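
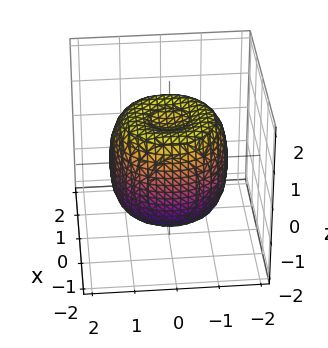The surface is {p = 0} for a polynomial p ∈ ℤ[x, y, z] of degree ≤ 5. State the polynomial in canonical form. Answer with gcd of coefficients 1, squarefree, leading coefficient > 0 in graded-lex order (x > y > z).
Degree: no degree-3 surface has this shape, so deg p = 4.
By symmetry, every cross-section ⟂ z is a circle, so x, y appear only via x² + y².
Against the integer gridlines: a circular section at z = -1 has radius between 1 and 2; the z-axis gridline crossings are at z ∈ {-1, 1}.
These observations pin down the coefficients.

2*x^4 + 4*x^2*y^2 + 2*y^4 - 3*x^2 - 3*y^2 + 2*z^2 - 2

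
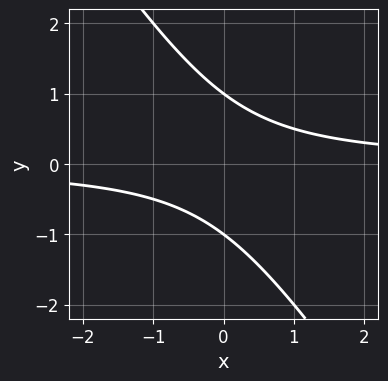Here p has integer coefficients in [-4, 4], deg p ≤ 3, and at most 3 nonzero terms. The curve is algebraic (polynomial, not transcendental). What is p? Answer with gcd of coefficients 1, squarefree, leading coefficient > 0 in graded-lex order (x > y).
The degree is 2 — the shape is more complex than any degree-1 curve.
From the axis intercepts and sections: the y-axis gridline crossings are at y ∈ {-1, 1}; no x-intercept at any integer in the box.
These observations pin down the coefficients.

3*x*y + 2*y^2 - 2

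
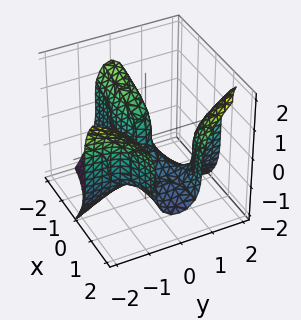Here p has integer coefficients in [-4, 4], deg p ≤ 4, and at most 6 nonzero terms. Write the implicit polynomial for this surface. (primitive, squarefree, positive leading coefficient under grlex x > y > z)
3*x*y^2 - z^3 - 2*y^2 - x

(a) deg p = 3. No degree-2 surface has this shape.
(b) From the visible intercepts: it meets the z-axis at z = 0 (among the integer gridlines); it meets the x-axis at x = 0 (among the integer gridlines); it meets the y-axis at y = 0 (among the integer gridlines).
(c) Putting this together gives p.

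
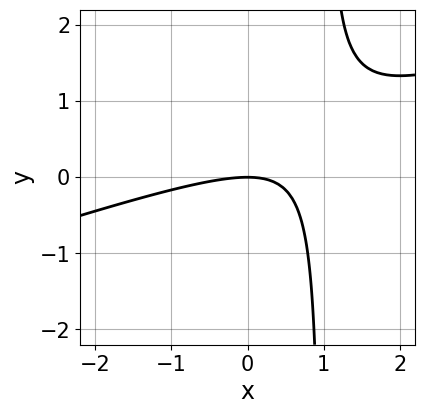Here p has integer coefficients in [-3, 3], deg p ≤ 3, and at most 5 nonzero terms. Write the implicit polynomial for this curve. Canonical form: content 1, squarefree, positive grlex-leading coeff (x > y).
x^2 - 3*x*y + 3*y

First, degree: a generic line meets the curve in up to 2 points, so deg p = 2.
Then, from the axis intercepts and sections: it meets the x-axis at x = 0 (among the integer gridlines); one y-axis crossing is at y = 0.
Finally, solving for integer coefficients yields p as stated.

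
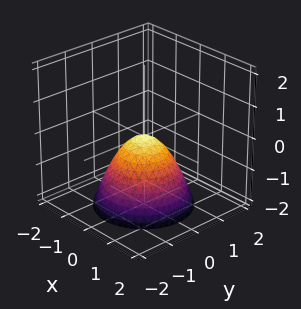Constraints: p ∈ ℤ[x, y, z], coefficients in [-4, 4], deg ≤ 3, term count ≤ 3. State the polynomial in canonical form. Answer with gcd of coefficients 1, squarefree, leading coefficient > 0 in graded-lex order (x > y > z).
deg p = 2. A paraboloid; a quadric.
Symmetries: rotational symmetry about the z-axis ⇒ p depends on x, y only through x² + y².
Checking where it meets the axes: it crosses the z-axis at the gridline z = 0; it crosses the x-axis at the gridline x = 0; a circular section at z = -1 has radius exactly 1.
The integer polynomial consistent with all of this is the stated p.

x^2 + y^2 + z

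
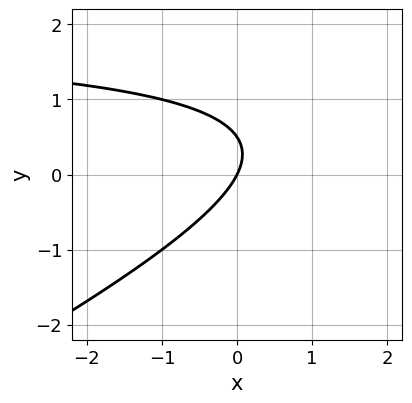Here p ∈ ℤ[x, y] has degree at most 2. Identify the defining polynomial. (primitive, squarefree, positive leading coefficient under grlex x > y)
1. Degree: no degree-1 curve has this shape, so deg p = 2.
2. From the axis intercepts and sections: one y-axis crossing is at y = 0; it crosses the x-axis at the gridline x = 0.
3. These observations pin down the coefficients.

x*y - 2*y^2 - 2*x + y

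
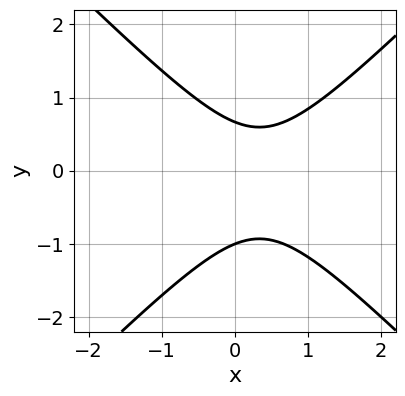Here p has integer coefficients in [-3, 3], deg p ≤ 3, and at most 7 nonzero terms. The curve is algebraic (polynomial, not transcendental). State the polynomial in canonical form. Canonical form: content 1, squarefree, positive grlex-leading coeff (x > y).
3*x^2 - 3*y^2 - 2*x - y + 2

The degree is 2 — no degree-1 curve has this shape.
Against the integer gridlines: one y-axis crossing is at y = -1; the curve avoids every integer x-axis point in the box.
These observations pin down the coefficients.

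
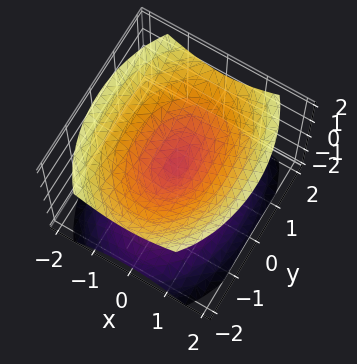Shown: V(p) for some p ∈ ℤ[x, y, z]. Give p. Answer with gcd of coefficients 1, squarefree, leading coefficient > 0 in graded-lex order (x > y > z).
2*x^2 + y^2 - 2*z^2

1. I count 2 distinct pieces. Treating them together as one polynomial.
2. deg p = 2. A double cone through the origin; a quadric.
3. Symmetries: it's symmetric under y → −y, forcing even powers of y; the z ↦ −z reflection is a symmetry, so z appears only in even powers; it's symmetric under x → −x, forcing even powers of x.
4. Checking where it meets the axes: it crosses the y-axis at the gridline y = 0; it crosses the x-axis at the gridline x = 0.
5. These observations pin down the coefficients.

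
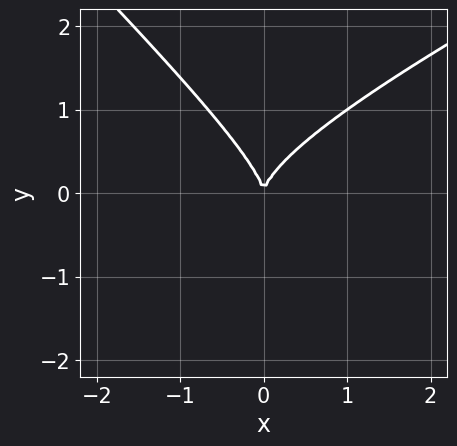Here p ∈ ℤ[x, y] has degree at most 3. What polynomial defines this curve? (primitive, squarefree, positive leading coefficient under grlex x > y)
First, deg p = 3.
Then, from the axis intercepts and sections: one x-axis crossing is at x = 0; one y-axis crossing is at y = 0.
Finally, solving for integer coefficients yields p as stated.

x^2*y - x*y^2 - 2*y^3 + 2*x^2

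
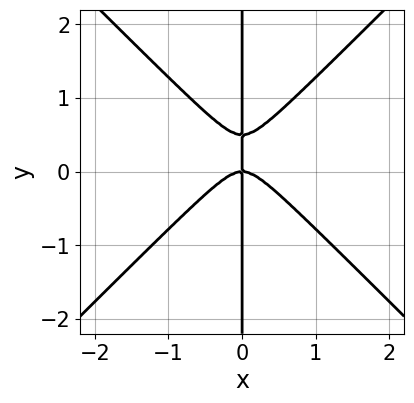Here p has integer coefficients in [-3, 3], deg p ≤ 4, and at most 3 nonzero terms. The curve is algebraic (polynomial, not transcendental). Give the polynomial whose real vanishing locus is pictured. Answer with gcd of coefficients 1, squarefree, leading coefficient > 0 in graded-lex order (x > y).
Degree: no degree-2 curve has this shape, so deg p = 3.
Reading off the gridlines: every point of the y-axis in the box is on the curve; it crosses the x-axis at the gridline x = 0.
The integer polynomial consistent with all of this is the stated p.

2*x^3 - 2*x*y^2 + x*y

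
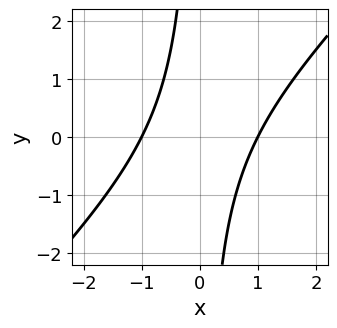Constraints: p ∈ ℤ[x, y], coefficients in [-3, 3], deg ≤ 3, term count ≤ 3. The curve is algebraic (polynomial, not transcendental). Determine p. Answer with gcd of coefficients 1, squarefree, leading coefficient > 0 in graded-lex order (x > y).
x^2 - x*y - 1

(a) The degree is 2 — the shape is more complex than any degree-1 curve.
(b) Reading off the gridlines: the curve avoids every integer y-axis point in the box; the x-axis gridline crossings are at x ∈ {-1, 1}.
(c) Matching integer coefficients to the picture gives p.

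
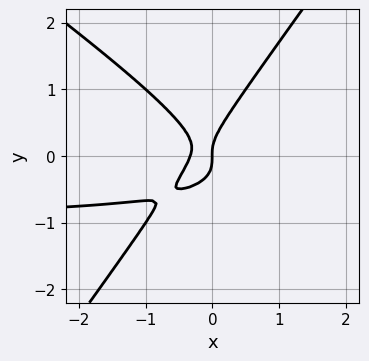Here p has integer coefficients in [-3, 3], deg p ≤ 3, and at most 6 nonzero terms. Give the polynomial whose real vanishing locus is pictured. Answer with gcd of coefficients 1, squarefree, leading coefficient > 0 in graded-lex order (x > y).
3*x^2*y + 2*x*y^2 - 3*y^3 + 3*x^2 + x

1. Degree: the shape is more complex than any degree-2 curve, so deg p = 3.
2. Against the integer gridlines: it crosses the y-axis at the gridline y = 0; it crosses the x-axis at the gridline x = 0.
3. These observations pin down the coefficients.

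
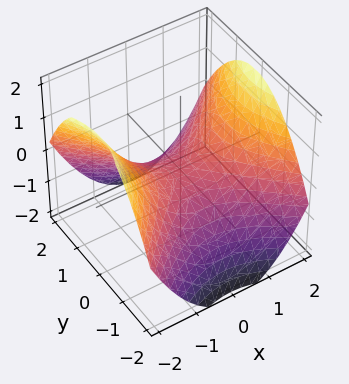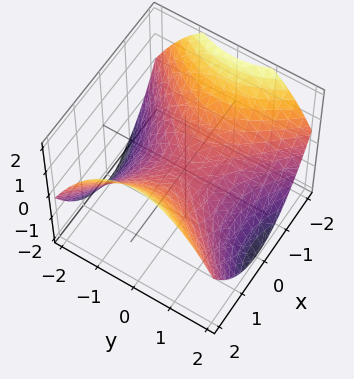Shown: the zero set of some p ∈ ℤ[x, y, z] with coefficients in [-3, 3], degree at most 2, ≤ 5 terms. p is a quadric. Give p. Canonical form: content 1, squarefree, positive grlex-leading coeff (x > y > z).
(a) The degree is 2 — a hyperbolic paraboloid; a quadric.
(b) Symmetries: it's symmetric under y → −y, forcing even powers of y; it's symmetric under x → −x, forcing even powers of x.
(c) Observable constraints: it meets the z-axis at z = 0 (among the integer gridlines); it crosses the y-axis at the gridline y = 0; one x-axis crossing is at x = 0.
(d) These observations pin down the coefficients.

x^2 - y^2 - 2*z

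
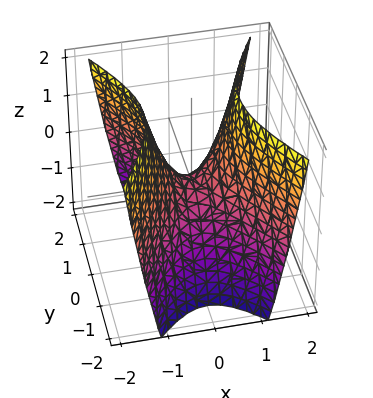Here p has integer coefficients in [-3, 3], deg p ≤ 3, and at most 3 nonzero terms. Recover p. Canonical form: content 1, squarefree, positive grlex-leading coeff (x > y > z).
First, deg p = 2. A hyperbolic paraboloid; a quadric.
Next, symmetries: the x ↦ −x reflection is a symmetry, so x appears only in even powers; the y ↦ −y reflection is a symmetry, so y appears only in even powers.
Then, from the axis intercepts and sections: it meets the z-axis at z = 0 (among the integer gridlines); one x-axis crossing is at x = 0.
Finally, solving for integer coefficients yields p as stated.

2*x^2 - y^2 - z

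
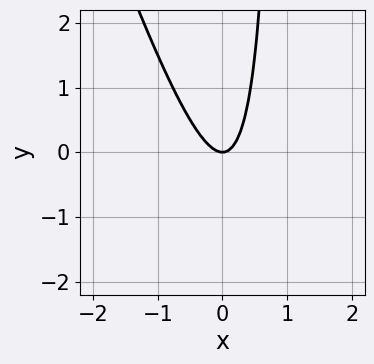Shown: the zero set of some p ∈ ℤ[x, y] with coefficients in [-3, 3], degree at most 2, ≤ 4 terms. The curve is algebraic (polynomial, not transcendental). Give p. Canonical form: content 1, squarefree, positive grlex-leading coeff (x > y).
First, deg p = 2. The shape is more complex than any degree-1 curve.
Then, from the axis intercepts and sections: one x-axis crossing is at x = 0; one y-axis crossing is at y = 0.
Finally, fitting integer coefficients to these (and the overall shape) gives p.

3*x^2 + x*y - y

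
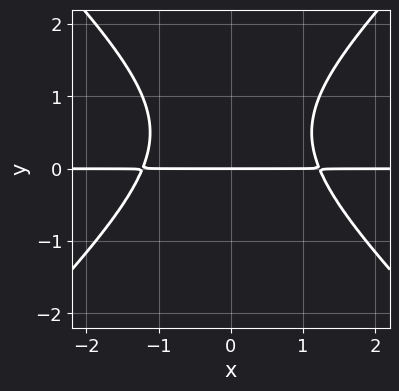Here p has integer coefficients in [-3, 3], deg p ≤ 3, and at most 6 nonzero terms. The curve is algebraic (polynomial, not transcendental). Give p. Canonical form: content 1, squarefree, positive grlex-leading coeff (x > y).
2*x^2*y - 2*y^3 + 2*y^2 - 3*y

The degree is 3 — no degree-2 curve has this shape.
Symmetries: mirror symmetry x ↦ −x ⇒ only even powers of x.
Reading off the gridlines: it meets the y-axis at y = 0 (among the integer gridlines); every point of the x-axis in the box is on the curve.
Fitting integer coefficients to these (and the overall shape) gives p.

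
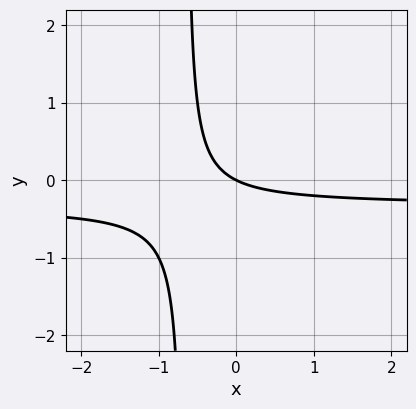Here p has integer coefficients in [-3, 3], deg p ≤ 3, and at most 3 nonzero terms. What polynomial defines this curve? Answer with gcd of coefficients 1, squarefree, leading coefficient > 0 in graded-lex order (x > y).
3*x*y + x + 2*y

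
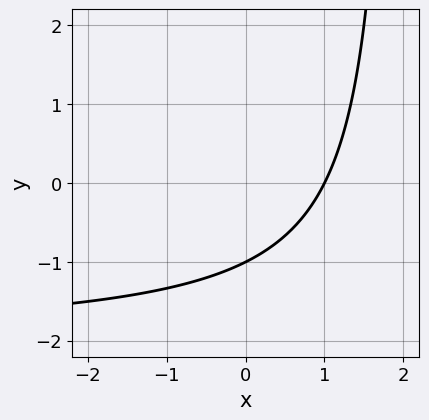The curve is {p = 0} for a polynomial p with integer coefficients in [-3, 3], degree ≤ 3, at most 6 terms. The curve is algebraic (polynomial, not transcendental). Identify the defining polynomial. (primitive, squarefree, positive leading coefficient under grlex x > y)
Degree: the shape is more complex than any degree-1 curve, so deg p = 2.
From the visible intercepts: it meets the x-axis at x = 1 (among the integer gridlines); one y-axis crossing is at y = -1.
Putting this together gives p.

x*y + 2*x - 2*y - 2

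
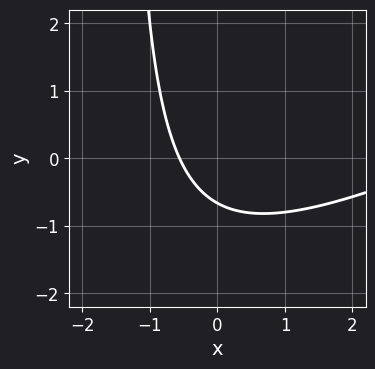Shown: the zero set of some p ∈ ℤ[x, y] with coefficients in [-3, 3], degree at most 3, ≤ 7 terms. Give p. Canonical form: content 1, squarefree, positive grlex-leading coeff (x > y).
x^2 - 2*x*y - 3*x - 3*y - 2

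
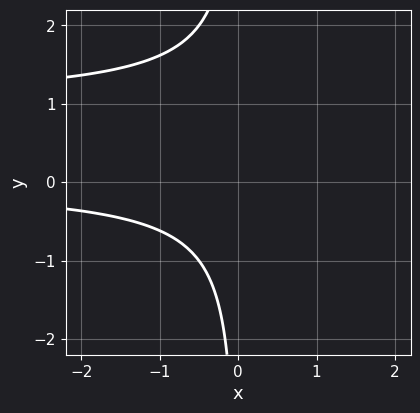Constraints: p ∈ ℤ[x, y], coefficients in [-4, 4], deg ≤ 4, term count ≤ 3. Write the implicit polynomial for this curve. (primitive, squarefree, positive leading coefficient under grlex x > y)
x*y^2 - x*y + 1

1. Degree: the shape is more complex than any degree-2 curve, so deg p = 3.
2. Checking where it meets the axes: the curve avoids every integer x-axis point in the box; the curve avoids every integer y-axis point in the box.
3. Matching integer coefficients to the picture gives p.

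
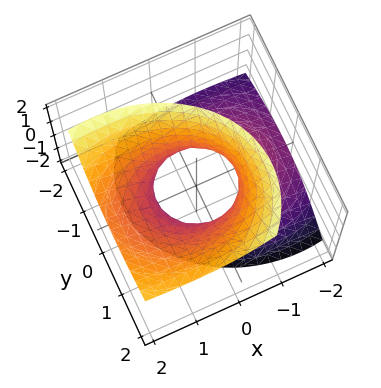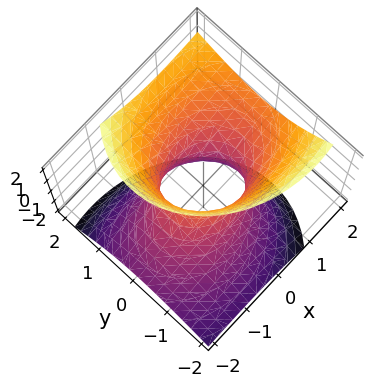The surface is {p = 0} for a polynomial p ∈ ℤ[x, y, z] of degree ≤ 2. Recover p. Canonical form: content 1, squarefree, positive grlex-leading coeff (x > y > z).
The degree is 2 — the shape is more complex than any degree-1 surface.
Against the integer gridlines: no z-intercept at any integer in the box; among the integer gridlines, it crosses the x-axis at x ∈ {-1, 1}.
The integer polynomial consistent with all of this is the stated p.

2*x^2 - 3*x*z + 3*y^2 - 2*y*z - 2*z^2 - 2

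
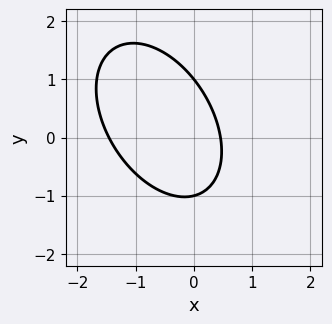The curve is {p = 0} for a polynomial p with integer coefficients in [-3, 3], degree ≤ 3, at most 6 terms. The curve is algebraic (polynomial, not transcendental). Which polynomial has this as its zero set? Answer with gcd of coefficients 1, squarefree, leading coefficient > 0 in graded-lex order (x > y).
First, the degree is 2 — no degree-1 curve has this shape.
Then, against the integer gridlines: the y-axis gridline crossings are at y ∈ {-1, 1}.
Finally, fitting integer coefficients to these (and the overall shape) gives p.

3*x^2 + 2*x*y + 2*y^2 + 3*x - 2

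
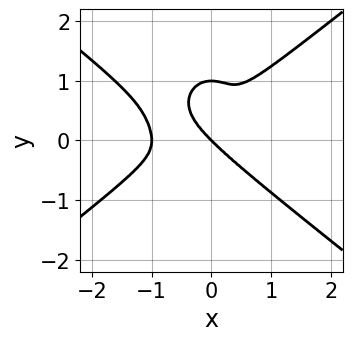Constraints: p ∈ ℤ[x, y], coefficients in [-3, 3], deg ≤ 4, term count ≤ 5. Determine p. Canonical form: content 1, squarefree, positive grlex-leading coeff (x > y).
The degree is 4 — a generic line meets the curve in up to 4 points.
From the axis intercepts and sections: among the integer gridlines, it crosses the x-axis at x ∈ {-1, 0}; the y-axis gridline crossings are at y ∈ {0, 1}.
The integer polynomial consistent with all of this is the stated p.

x^4 - x^2*y^2 - y^4 + x^3 + y^3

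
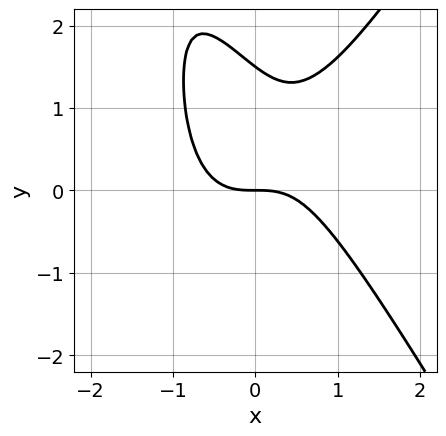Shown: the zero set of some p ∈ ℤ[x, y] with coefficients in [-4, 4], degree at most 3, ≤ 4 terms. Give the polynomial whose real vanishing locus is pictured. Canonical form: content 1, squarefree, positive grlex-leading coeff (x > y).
3*x^3 - x*y^2 - 2*y^2 + 3*y

Degree: a generic line meets the curve in up to 3 points, so deg p = 3.
From the visible intercepts: it crosses the y-axis at the gridline y = 0; one x-axis crossing is at x = 0.
Solving for integer coefficients yields p as stated.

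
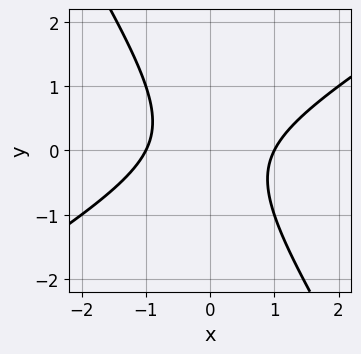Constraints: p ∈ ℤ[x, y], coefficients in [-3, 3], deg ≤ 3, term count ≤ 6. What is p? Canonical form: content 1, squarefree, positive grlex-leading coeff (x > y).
x^2 - x*y - y^2 - 1

(a) Degree: a generic line meets the curve in up to 2 points, so deg p = 2.
(b) Observable constraints: no y-intercept at any integer in the box; among the integer gridlines, it crosses the x-axis at x ∈ {-1, 1}.
(c) Putting this together gives p.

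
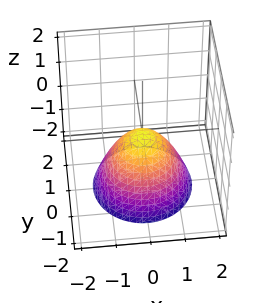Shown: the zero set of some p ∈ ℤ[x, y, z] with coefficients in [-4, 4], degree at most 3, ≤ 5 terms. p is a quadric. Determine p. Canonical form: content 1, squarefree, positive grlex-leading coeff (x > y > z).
x^2 + y^2 + z

(a) Degree: a paraboloid; a quadric, so deg p = 2.
(b) Symmetry: the z-axis is an axis of rotation, so x and y enter only as x² + y².
(c) From the visible intercepts: it meets the y-axis at y = 0 (among the integer gridlines); it meets the z-axis at z = 0 (among the integer gridlines).
(d) The integer polynomial consistent with all of this is the stated p.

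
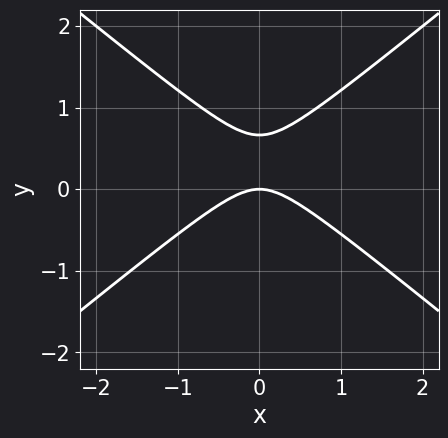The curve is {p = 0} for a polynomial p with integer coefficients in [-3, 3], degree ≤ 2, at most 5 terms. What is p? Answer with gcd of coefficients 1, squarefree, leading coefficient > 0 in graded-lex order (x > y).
(a) Degree: a generic line meets the curve in up to 2 points, so deg p = 2.
(b) Symmetries: the x ↦ −x reflection is a symmetry, so x appears only in even powers.
(c) From the axis intercepts and sections: it crosses the y-axis at the gridline y = 0; it meets the x-axis at x = 0 (among the integer gridlines).
(d) These observations pin down the coefficients.

2*x^2 - 3*y^2 + 2*y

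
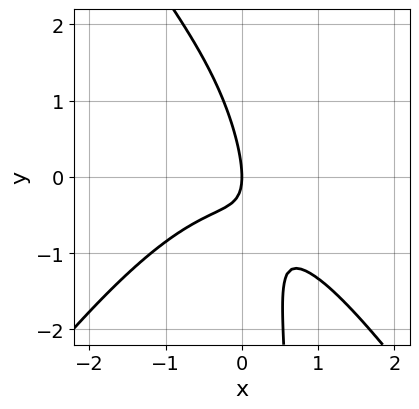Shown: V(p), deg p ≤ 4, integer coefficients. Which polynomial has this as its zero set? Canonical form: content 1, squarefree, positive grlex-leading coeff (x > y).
(a) Degree: a generic line meets the curve in up to 3 points, so deg p = 3.
(b) Reading off the gridlines: one y-axis crossing is at y = 0; it crosses the x-axis at the gridline x = 0.
(c) Together with the visible shape, these determine p as stated.

2*x^3 - x*y^2 + 3*x*y + y^2 + 2*x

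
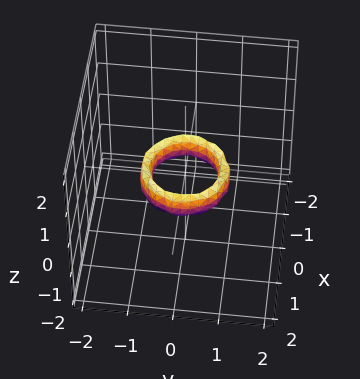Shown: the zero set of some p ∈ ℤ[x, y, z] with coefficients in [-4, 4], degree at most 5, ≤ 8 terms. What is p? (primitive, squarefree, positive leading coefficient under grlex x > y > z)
(a) deg p = 4.
(b) Symmetries: the z-axis is an axis of rotation, so x and y enter only as x² + y².
(c) From the visible intercepts: among the integer gridlines, it crosses the x-axis at x ∈ {-1, 1}; among the integer gridlines, it crosses the y-axis at y ∈ {-1, 1}; a circular section at z = 0 has radius between 0 and 1; the surface avoids every integer z-axis point in the box.
(d) Putting this together gives p.

2*x^4 + 4*x^2*y^2 + 2*y^4 - 3*x^2 - 3*y^2 + z^2 + 1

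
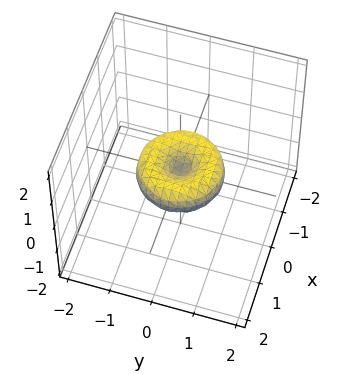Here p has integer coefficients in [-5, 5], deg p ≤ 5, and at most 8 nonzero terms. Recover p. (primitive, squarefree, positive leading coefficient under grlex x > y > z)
2*x^4 + 4*x^2*y^2 + 2*y^4 - 2*x^2 - 2*y^2 + 3*z^2

(a) The degree is 4 — no degree-3 surface has this shape.
(b) Symmetries: every cross-section ⟂ z is a circle, so x, y appear only via x² + y².
(c) Checking where it meets the axes: it crosses the z-axis at the gridline z = 0; a circular section at z = 0 has radius exactly 1; among the integer gridlines, it crosses the x-axis at x ∈ {-1, 0, 1}.
(d) These observations pin down the coefficients. Check: (0, -1, 0) on the y-axis lies on the surface, and p(0, -1, 0) = 0. ✓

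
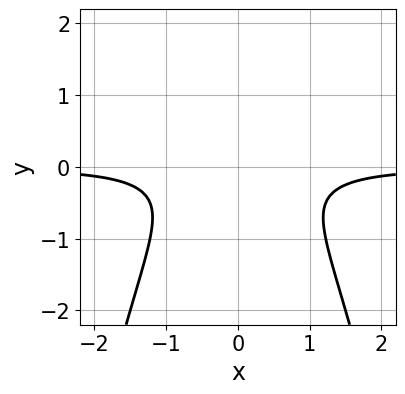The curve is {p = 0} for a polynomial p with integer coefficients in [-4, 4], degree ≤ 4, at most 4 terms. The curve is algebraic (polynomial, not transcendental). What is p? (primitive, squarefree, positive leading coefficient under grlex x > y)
2*x^2*y + 2*y^2 + 1

(a) The degree is 3 — no degree-2 curve has this shape.
(b) Symmetries: the x ↦ −x reflection is a symmetry, so x appears only in even powers.
(c) Against the integer gridlines: it misses every integer gridline on the y-axis; the curve avoids every integer x-axis point in the box.
(d) Fitting integer coefficients to these (and the overall shape) gives p.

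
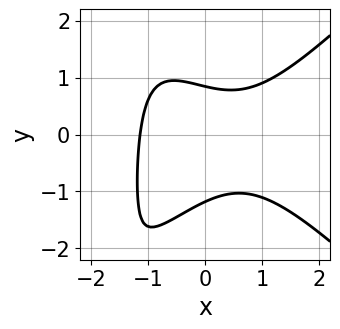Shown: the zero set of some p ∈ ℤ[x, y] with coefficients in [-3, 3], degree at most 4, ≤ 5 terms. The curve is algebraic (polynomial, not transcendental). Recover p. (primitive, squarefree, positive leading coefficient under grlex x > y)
2*x^3 - 2*x*y^2 - 3*y^2 - y + 3

First, deg p = 3. A generic line meets the curve in up to 3 points.
Finally, matching integer coefficients to the picture gives p.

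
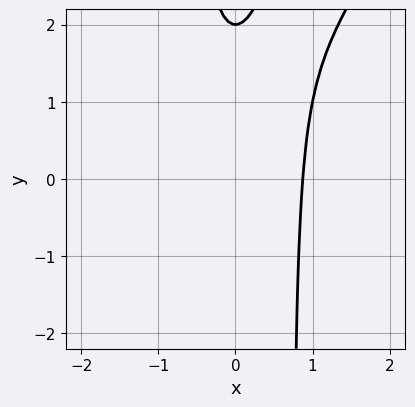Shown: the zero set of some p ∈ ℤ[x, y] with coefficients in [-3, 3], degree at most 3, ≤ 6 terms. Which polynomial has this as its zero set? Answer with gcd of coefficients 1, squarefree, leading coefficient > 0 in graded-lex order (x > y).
3*x^3 - 2*x^2*y + y - 2

First, the degree is 3 — the shape is more complex than any degree-2 curve.
Then, from the axis intercepts and sections: it meets the y-axis at y = 2 (among the integer gridlines).
Finally, the integer polynomial consistent with all of this is the stated p.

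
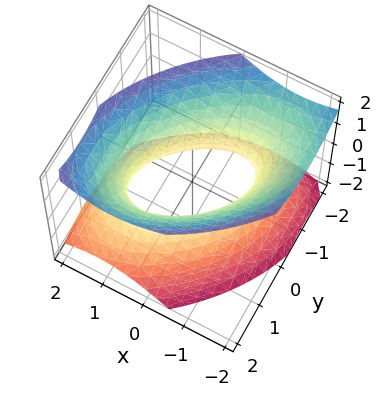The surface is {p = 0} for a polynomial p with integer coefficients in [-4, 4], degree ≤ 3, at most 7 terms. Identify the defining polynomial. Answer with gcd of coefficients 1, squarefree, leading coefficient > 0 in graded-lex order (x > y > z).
(a) The degree is 2 — the shape is more complex than any degree-1 surface.
(b) From the visible intercepts: among the integer gridlines, it crosses the y-axis at y ∈ {-1, 1}; it misses every integer gridline on the z-axis.
(c) Solving for integer coefficients yields p as stated.

3*x^2 - 3*x*y + x*z + 3*y^2 - 3*z^2 - 3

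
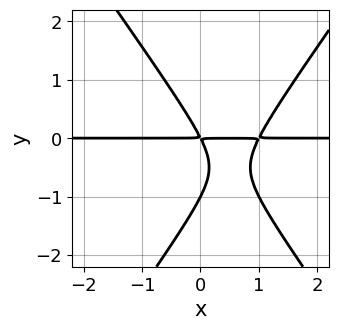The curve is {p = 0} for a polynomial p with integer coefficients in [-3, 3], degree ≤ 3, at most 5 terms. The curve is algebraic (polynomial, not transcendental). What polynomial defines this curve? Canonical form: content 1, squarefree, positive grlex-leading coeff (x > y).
(a) deg p = 3. A generic line meets the curve in up to 3 points.
(b) Against the integer gridlines: every point of the x-axis in the box is on the curve; it crosses the y-axis at the gridline y = -1.
(c) Solving for integer coefficients yields p as stated.

2*x^2*y - y^3 - 2*x*y - y^2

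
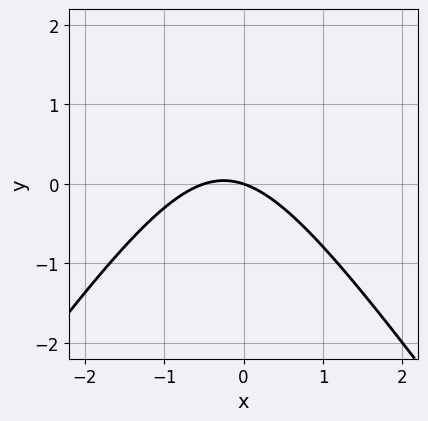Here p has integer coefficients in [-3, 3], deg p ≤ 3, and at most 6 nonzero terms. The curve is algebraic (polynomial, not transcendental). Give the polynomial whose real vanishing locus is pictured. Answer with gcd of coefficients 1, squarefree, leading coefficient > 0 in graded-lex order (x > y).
2*x^2 - y^2 + x + 3*y

First, the degree is 2 — a generic line meets the curve in up to 2 points.
Then, observable constraints: it crosses the x-axis at the gridline x = 0; it meets the y-axis at y = 0 (among the integer gridlines).
Finally, these observations pin down the coefficients.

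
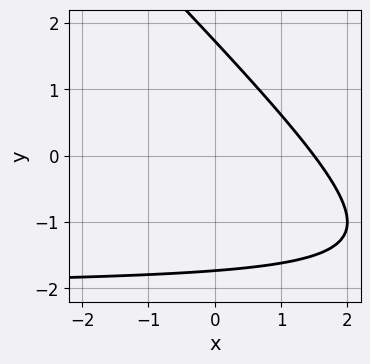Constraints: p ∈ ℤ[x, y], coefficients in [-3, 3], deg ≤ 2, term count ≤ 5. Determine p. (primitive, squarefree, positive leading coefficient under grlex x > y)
x*y + y^2 + 2*x - 3

(a) Degree: no degree-1 curve has this shape, so deg p = 2.
(b) Solving for integer coefficients yields p as stated.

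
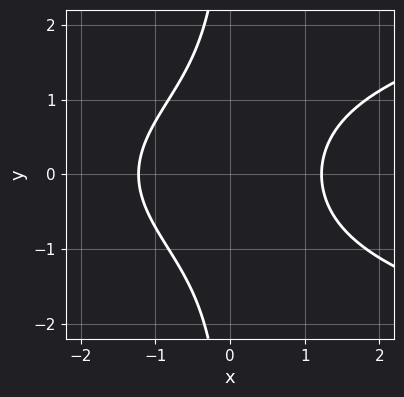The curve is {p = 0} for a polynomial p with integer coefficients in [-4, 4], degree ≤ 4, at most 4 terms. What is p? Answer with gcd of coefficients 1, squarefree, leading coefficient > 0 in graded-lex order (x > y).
2*x*y^2 - 2*x^2 + 3

First, degree: the shape is more complex than any degree-2 curve, so deg p = 3.
Then, symmetries: mirror symmetry y ↦ −y ⇒ only even powers of y.
Then, from the axis intercepts and sections: no y-intercept at any integer in the box.
Finally, assembling these constraints gives the stated polynomial.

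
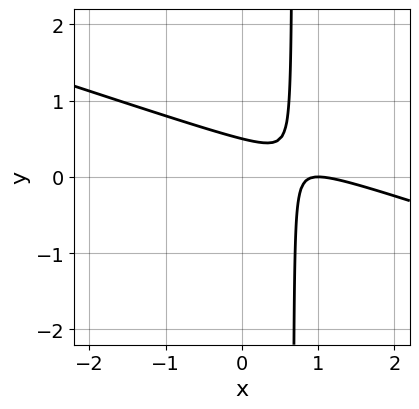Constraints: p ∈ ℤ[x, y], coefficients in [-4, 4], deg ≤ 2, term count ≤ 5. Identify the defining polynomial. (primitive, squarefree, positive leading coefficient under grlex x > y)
1. The degree is 2 — no degree-1 curve has this shape.
2. Checking where it meets the axes: it meets the x-axis at x = 1 (among the integer gridlines).
3. Matching integer coefficients to the picture gives p.

x^2 + 3*x*y - 2*x - 2*y + 1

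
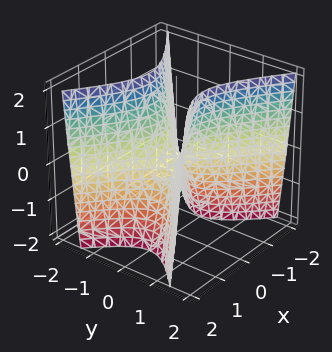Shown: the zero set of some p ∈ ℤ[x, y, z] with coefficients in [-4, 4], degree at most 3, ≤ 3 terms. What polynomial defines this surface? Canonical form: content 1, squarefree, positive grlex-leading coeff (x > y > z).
1. Degree: a hyperbolic paraboloid; a quadric, so deg p = 2.
2. Symmetries: mirror symmetry y ↦ −y ⇒ only even powers of y; mirror symmetry x ↦ −x ⇒ only even powers of x.
3. Checking where it meets the axes: it meets the y-axis at y = 0 (among the integer gridlines); it meets the z-axis at z = 0 (among the integer gridlines); it crosses the x-axis at the gridline x = 0.
4. These observations pin down the coefficients.

2*x^2 - 3*y^2 + z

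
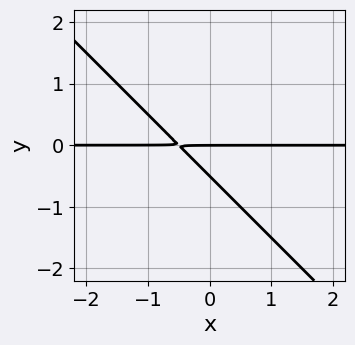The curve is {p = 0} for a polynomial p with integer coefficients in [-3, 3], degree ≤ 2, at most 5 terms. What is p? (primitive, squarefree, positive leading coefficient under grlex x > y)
2*x*y + 2*y^2 + y

The degree is 2 — a generic line meets the curve in up to 2 points.
Reading off the gridlines: the visible x-axis segment lies entirely on the curve; it crosses the y-axis at the gridline y = 0.
Matching integer coefficients to the picture gives p.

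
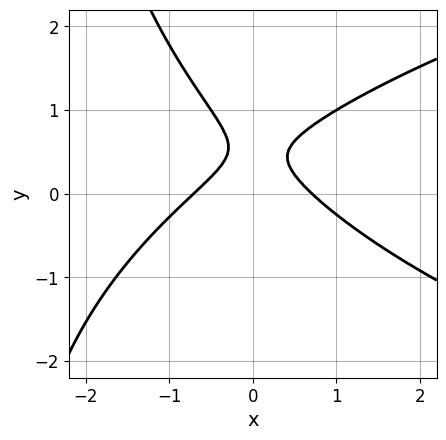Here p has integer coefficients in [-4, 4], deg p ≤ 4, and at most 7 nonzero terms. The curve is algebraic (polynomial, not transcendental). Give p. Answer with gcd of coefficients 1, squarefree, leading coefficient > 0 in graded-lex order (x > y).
x*y^2 - 2*x^2 + 3*y^2 - 3*y + 1

(a) Degree: the shape is more complex than any degree-2 curve, so deg p = 3.
(b) Observable constraints: it misses every integer gridline on the y-axis.
(c) Assembling these constraints gives the stated polynomial.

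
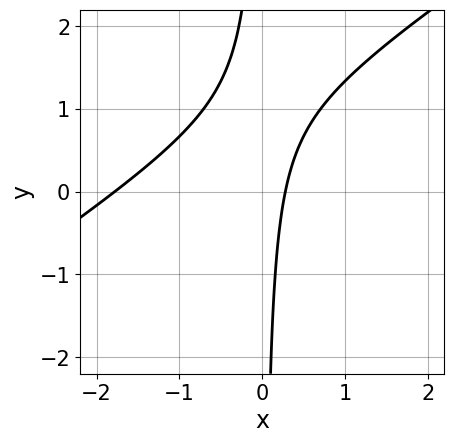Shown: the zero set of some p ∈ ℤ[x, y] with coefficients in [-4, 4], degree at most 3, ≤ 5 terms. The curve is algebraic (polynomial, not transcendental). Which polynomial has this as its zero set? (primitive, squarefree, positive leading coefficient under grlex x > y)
1. The degree is 2 — the shape is more complex than any degree-1 curve.
2. Against the integer gridlines: no y-intercept at any integer in the box.
3. Putting this together gives p.

2*x^2 - 3*x*y + 3*x - 1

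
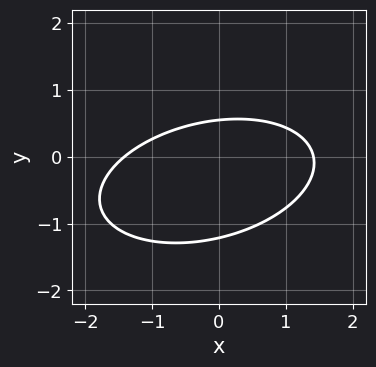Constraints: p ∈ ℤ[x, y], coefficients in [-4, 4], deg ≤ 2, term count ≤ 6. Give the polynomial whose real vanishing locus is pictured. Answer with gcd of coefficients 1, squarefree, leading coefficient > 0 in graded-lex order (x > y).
x^2 - x*y + 3*y^2 + 2*y - 2

The degree is 2 — a generic line meets the curve in up to 2 points.
Putting this together gives p.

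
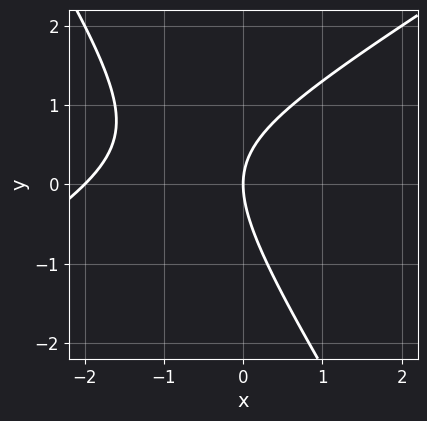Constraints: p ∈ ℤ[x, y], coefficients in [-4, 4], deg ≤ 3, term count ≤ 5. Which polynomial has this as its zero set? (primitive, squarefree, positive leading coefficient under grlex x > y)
x^2 - x*y - y^2 + 2*x

Degree: no degree-1 curve has this shape, so deg p = 2.
Checking where it meets the axes: among the integer gridlines, it crosses the x-axis at x ∈ {-2, 0}; one y-axis crossing is at y = 0.
These observations pin down the coefficients.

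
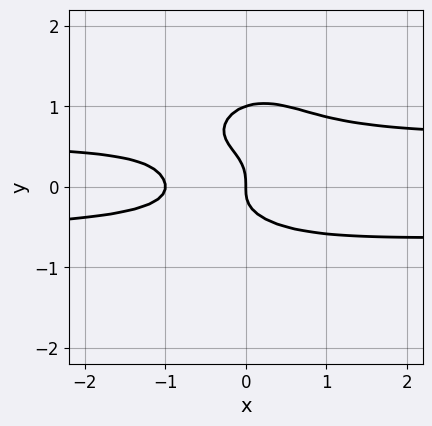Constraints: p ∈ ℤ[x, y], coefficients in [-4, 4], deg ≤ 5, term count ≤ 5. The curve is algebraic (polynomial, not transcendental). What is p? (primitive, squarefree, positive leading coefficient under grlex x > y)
3*x^2*y^2 + 3*y^4 - 3*y^3 - x^2 - x

First, deg p = 4. A generic line meets the curve in up to 4 points.
Then, from the axis intercepts and sections: the y-axis gridline crossings are at y ∈ {0, 1}; among the integer gridlines, it crosses the x-axis at x ∈ {-1, 0}.
Finally, putting this together gives p.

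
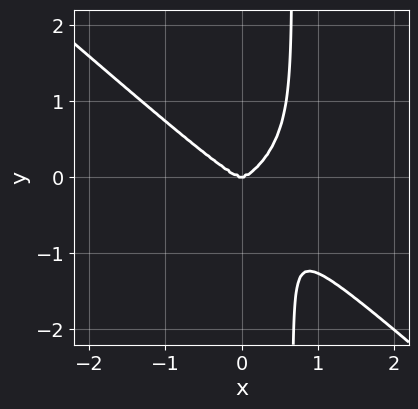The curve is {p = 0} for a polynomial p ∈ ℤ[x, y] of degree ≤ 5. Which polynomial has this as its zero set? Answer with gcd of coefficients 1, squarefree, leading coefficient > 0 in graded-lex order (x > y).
1. Degree: a generic line meets the curve in up to 4 points, so deg p = 4.
2. Checking where it meets the axes: one y-axis crossing is at y = 0; it meets the x-axis at x = 0 (among the integer gridlines).
3. Solving for integer coefficients yields p as stated.

2*x^4 + 3*x*y^3 - 2*y^3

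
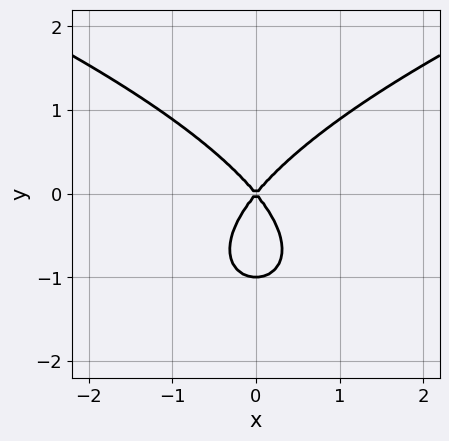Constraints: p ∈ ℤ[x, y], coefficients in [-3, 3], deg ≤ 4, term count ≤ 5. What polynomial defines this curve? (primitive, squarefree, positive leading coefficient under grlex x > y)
2*y^3 - 3*x^2 + 2*y^2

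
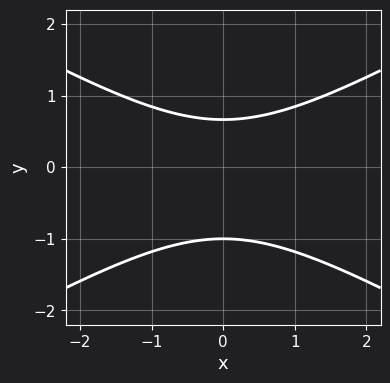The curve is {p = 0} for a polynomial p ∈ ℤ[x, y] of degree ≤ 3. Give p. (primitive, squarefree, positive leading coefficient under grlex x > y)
First, the degree is 2 — no degree-1 curve has this shape.
Then, symmetries: it's symmetric under x → −x, forcing even powers of x.
Then, checking where it meets the axes: it meets the y-axis at y = -1 (among the integer gridlines); no x-intercept at any integer in the box.
Finally, fitting integer coefficients to these (and the overall shape) gives p.

x^2 - 3*y^2 - y + 2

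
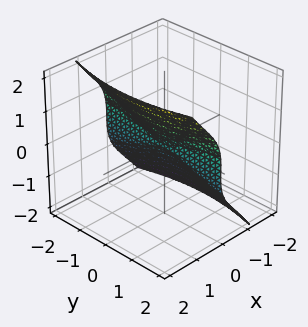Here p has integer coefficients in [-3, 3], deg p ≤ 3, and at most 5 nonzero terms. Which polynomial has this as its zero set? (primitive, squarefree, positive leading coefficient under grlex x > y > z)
3*x^3 + x*y^2 - z^3

The degree is 3 — the shape is more complex than any degree-2 surface.
Reading off the gridlines: every point of the y-axis in the box is on the surface; it crosses the x-axis at the gridline x = 0.
These observations pin down the coefficients.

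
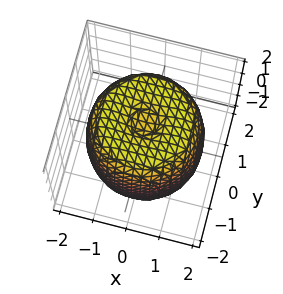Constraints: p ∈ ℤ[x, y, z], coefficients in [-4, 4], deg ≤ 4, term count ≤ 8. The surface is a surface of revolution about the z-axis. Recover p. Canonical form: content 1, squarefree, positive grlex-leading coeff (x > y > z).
1. deg p = 4.
2. By symmetry, every cross-section ⟂ z is a circle, so x, y appear only via x² + y².
3. Reading off the gridlines: a circular section at z = 0 has radius between 1 and 2.
4. Putting this together gives p.

x^4 + 2*x^2*y^2 + y^4 - 2*x^2 - 2*y^2 + z^2 - 2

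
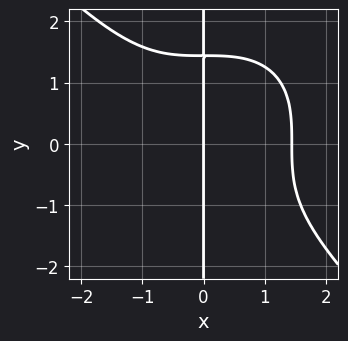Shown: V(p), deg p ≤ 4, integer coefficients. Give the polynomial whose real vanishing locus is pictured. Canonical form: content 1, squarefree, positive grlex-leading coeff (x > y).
x^4 + x*y^3 - 3*x

First, degree: no degree-3 curve has this shape, so deg p = 4.
Then, observable constraints: it meets the x-axis at x = 0 (among the integer gridlines); every point of the y-axis in the box is on the curve.
Finally, together with the visible shape, these determine p as stated.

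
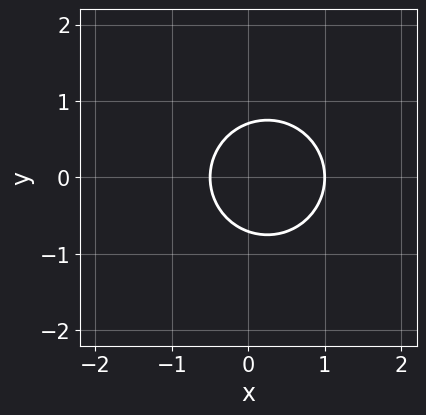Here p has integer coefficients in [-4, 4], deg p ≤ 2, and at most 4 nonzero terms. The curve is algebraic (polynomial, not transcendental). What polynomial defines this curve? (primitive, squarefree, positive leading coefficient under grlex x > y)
Degree: a generic line meets the curve in up to 2 points, so deg p = 2.
Symmetries: mirror symmetry y ↦ −y ⇒ only even powers of y.
Reading off the gridlines: it meets the x-axis at x = 1 (among the integer gridlines).
Solving for integer coefficients yields p as stated.

2*x^2 + 2*y^2 - x - 1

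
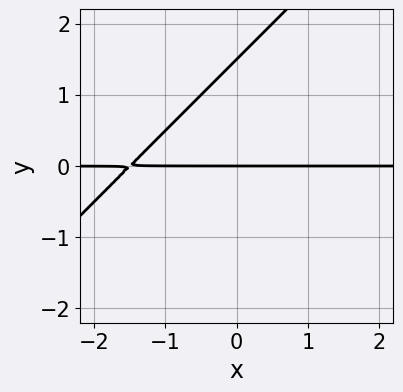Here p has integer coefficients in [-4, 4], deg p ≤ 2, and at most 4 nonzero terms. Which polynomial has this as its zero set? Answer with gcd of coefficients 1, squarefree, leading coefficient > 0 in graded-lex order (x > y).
2*x*y - 2*y^2 + 3*y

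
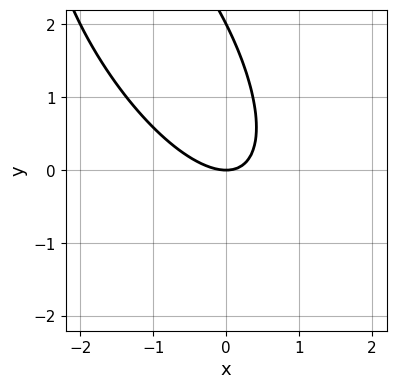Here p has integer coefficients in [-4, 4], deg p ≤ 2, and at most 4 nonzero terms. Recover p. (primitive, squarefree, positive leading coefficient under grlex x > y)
Degree: the shape is more complex than any degree-1 curve, so deg p = 2.
Reading off the gridlines: it crosses the x-axis at the gridline x = 0; among the integer gridlines, it crosses the y-axis at y ∈ {0, 2}.
Solving for integer coefficients yields p as stated.

2*x^2 + 2*x*y + y^2 - 2*y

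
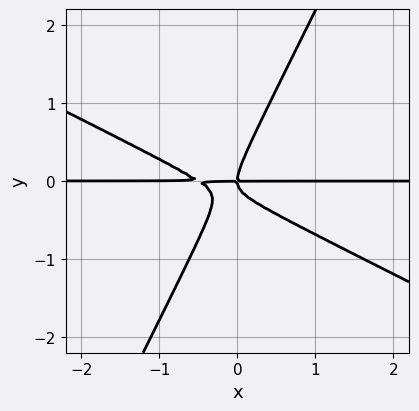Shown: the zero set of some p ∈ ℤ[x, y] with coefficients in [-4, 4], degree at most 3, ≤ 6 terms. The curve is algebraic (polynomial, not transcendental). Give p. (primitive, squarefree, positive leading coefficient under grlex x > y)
2*x^2*y + 3*x*y^2 - 2*y^3 + x*y

Degree: a generic line meets the curve in up to 3 points, so deg p = 3.
From the visible intercepts: the visible x-axis segment lies entirely on the curve; it meets the y-axis at y = 0 (among the integer gridlines).
Fitting integer coefficients to these (and the overall shape) gives p.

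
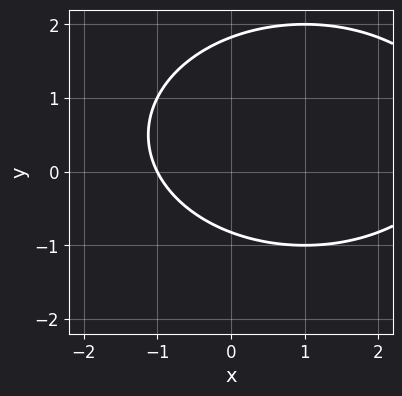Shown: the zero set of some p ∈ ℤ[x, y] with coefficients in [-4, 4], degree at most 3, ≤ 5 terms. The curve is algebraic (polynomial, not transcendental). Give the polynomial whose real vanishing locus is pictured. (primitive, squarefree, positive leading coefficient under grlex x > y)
x^2 + 2*y^2 - 2*x - 2*y - 3

First, deg p = 2.
Then, checking where it meets the axes: it crosses the x-axis at the gridline x = -1.
Finally, together with the visible shape, these determine p as stated.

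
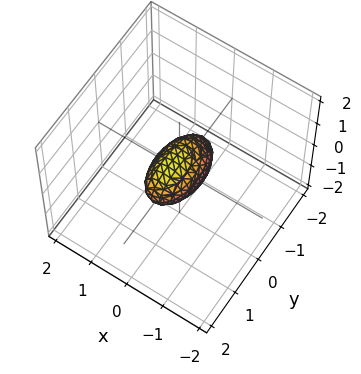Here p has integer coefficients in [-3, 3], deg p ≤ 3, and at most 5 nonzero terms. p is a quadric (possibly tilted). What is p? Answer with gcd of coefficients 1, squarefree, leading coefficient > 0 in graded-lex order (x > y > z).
3*x^2 + y^2 - y*z + 2*z^2 - 1

1. deg p = 2.
2. Reading off the gridlines: the y-axis gridline crossings are at y ∈ {-1, 1}.
3. Putting this together gives p.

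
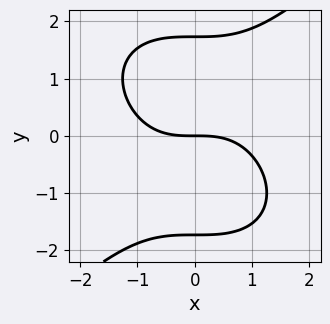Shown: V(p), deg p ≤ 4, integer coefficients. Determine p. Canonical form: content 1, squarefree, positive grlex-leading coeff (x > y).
x^3 - y^3 + 3*y

1. Degree: the shape is more complex than any degree-2 curve, so deg p = 3.
2. Reading off the gridlines: it meets the y-axis at y = 0 (among the integer gridlines); it crosses the x-axis at the gridline x = 0.
3. Together with the visible shape, these determine p as stated.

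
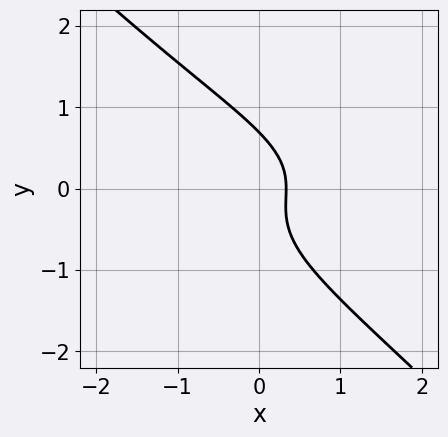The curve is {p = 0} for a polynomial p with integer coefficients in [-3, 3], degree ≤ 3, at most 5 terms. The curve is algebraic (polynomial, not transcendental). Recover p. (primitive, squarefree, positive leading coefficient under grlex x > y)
Degree: a generic line meets the curve in up to 3 points, so deg p = 3.
Matching integer coefficients to the picture gives p.

3*x*y^2 + 3*y^3 + 3*x - 1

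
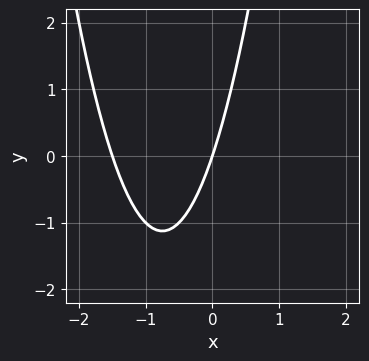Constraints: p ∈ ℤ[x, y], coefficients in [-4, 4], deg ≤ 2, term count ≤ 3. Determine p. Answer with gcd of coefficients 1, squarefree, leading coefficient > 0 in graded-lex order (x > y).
First, the degree is 2 — a generic line meets the curve in up to 2 points.
Then, from the visible intercepts: one y-axis crossing is at y = 0; it crosses the x-axis at the gridline x = 0.
Finally, putting this together gives p.

2*x^2 + 3*x - y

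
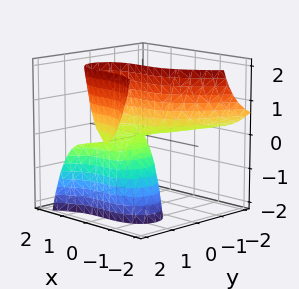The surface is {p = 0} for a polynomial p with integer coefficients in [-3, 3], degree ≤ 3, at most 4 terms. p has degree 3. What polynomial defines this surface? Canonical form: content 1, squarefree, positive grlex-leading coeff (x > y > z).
x^3 + 2*y^2*z - 3*y*z

(a) Degree: no degree-2 surface has this shape, so deg p = 3.
(b) Against the integer gridlines: it crosses the x-axis at the gridline x = 0; every point of the z-axis in the box is on the surface; the visible y-axis segment lies entirely on the surface.
(c) Solving for integer coefficients yields p as stated.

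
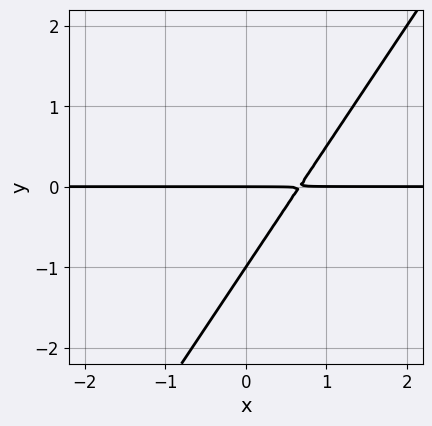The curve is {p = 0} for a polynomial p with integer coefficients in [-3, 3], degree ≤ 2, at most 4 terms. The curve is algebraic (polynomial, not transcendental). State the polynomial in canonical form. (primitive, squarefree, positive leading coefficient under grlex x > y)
deg p = 2. The shape is more complex than any degree-1 curve.
Observable constraints: the y-axis gridline crossings are at y ∈ {-1, 0}; the visible x-axis segment lies entirely on the curve.
The integer polynomial consistent with all of this is the stated p.

3*x*y - 2*y^2 - 2*y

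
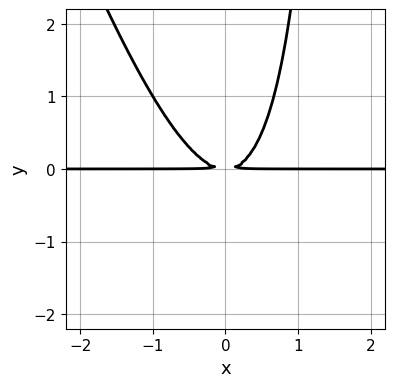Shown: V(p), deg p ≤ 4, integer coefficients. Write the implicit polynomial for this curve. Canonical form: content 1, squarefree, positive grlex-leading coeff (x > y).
3*x^2*y + x*y^2 - 2*y^2

Degree: the shape is more complex than any degree-2 curve, so deg p = 3.
Against the integer gridlines: every point of the x-axis in the box is on the curve.
Fitting integer coefficients to these (and the overall shape) gives p.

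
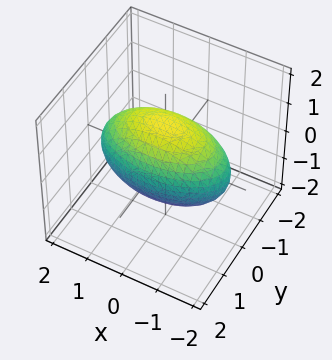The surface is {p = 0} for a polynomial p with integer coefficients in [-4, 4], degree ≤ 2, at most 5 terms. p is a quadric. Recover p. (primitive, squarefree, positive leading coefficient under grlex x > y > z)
x^2 + 3*y^2 + 2*z^2 - 3

The degree is 2 — bounded and convex; a quadric.
Symmetries: the x ↦ −x reflection is a symmetry, so x appears only in even powers; the y ↦ −y reflection is a symmetry, so y appears only in even powers; it's symmetric under z → −z, forcing even powers of z.
Observable constraints: among the integer gridlines, it crosses the y-axis at y ∈ {-1, 1}.
Fitting integer coefficients to these (and the overall shape) gives p.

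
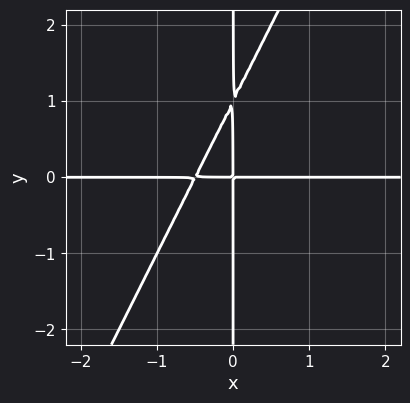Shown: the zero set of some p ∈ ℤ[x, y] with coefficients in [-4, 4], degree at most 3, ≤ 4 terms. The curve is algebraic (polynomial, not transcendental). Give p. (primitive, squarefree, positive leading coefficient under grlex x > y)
2*x^2*y - x*y^2 + x*y

(a) deg p = 3.
(b) Observable constraints: the visible y-axis segment lies entirely on the curve; the visible x-axis segment lies entirely on the curve.
(c) These observations pin down the coefficients.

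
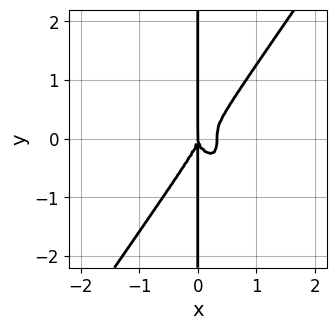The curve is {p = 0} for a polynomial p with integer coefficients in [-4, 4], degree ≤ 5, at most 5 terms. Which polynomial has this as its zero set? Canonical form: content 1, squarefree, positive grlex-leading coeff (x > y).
(a) deg p = 4.
(b) From the visible intercepts: every point of the y-axis in the box is on the curve; it crosses the x-axis at the gridline x = 0.
(c) Together with the visible shape, these determine p as stated.

3*x^4 - x*y^3 - x^3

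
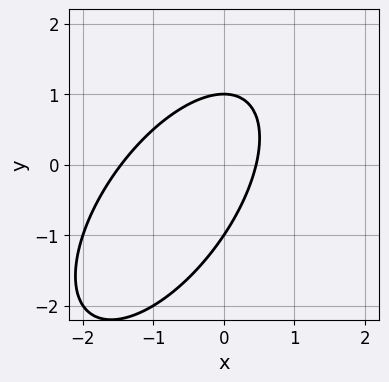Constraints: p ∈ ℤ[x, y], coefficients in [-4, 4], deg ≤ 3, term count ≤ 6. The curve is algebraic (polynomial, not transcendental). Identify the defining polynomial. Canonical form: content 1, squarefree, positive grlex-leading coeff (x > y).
1. deg p = 2.
2. Against the integer gridlines: the y-axis gridline crossings are at y ∈ {-1, 1}.
3. Putting this together gives p.

3*x^2 - 3*x*y + 2*y^2 + 3*x - 2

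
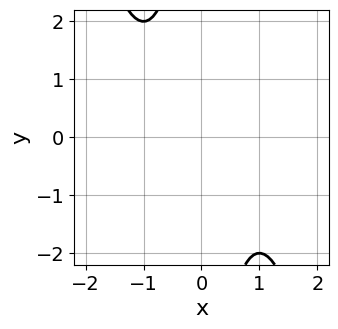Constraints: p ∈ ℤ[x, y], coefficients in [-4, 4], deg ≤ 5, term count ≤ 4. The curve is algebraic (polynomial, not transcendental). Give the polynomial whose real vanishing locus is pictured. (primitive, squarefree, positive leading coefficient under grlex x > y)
(a) deg p = 4. No degree-3 curve has this shape.
(b) Observable constraints: the curve avoids every integer x-axis point in the box; the curve avoids every integer y-axis point in the box.
(c) These observations pin down the coefficients.

x^4 + 2*x*y + 3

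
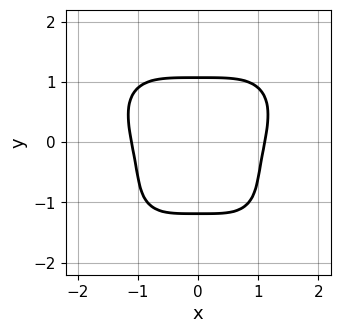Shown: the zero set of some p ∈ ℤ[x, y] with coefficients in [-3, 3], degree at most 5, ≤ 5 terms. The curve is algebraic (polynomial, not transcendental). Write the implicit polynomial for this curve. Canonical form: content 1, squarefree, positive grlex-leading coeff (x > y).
2*x^4 + 2*y^4 + 2*y^3 - 2*y - 3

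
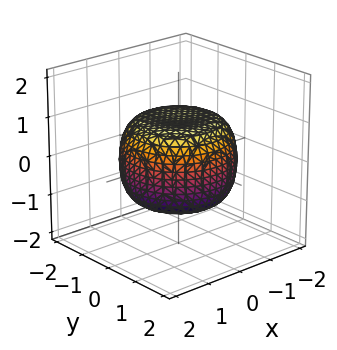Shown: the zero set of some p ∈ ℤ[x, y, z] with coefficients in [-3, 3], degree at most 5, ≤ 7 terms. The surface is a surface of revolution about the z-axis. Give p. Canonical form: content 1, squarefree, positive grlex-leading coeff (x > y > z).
x^4 + 2*x^2*y^2 + y^4 - x^2 - y^2 + 2*z^2 - 2

(a) deg p = 4. A generic line meets the surface in up to 4 points.
(b) Symmetry: every cross-section ⟂ z is a circle, so x, y appear only via x² + y².
(c) Reading off the gridlines: the z-axis gridline crossings are at z ∈ {-1, 1}; a circular section at z = 1 has radius exactly 1.
(d) Solving for integer coefficients yields p as stated.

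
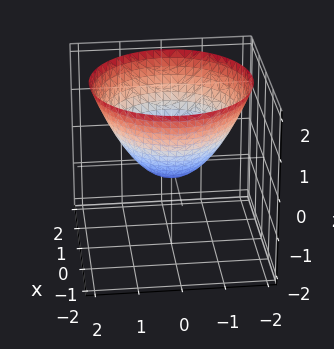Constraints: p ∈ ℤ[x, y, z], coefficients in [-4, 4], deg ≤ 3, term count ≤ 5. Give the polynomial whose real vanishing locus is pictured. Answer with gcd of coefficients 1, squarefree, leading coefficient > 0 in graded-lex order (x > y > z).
2*x^2 + 2*y^2 - 3*z - 1

Degree: the shape is more complex than any degree-1 surface, so deg p = 2.
By symmetry, every cross-section ⟂ z is a circle, so x, y appear only via x² + y².
Observable constraints: a circular section at z = 0 has radius between 0 and 1.
Matching integer coefficients to the picture gives p.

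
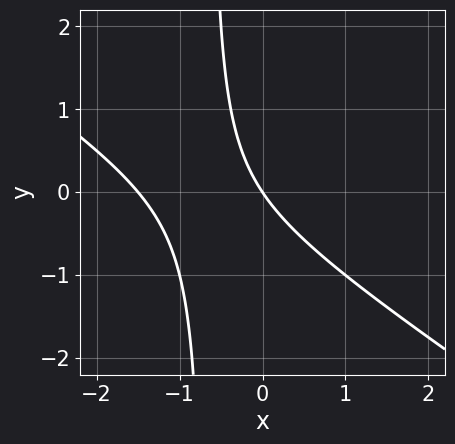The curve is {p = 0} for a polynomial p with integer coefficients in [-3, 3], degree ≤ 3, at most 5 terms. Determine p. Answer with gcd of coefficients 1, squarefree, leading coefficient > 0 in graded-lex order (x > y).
1. The degree is 2 — a generic line meets the curve in up to 2 points.
2. From the axis intercepts and sections: it crosses the y-axis at the gridline y = 0; one x-axis crossing is at x = 0.
3. Assembling these constraints gives the stated polynomial.

2*x^2 + 3*x*y + 3*x + 2*y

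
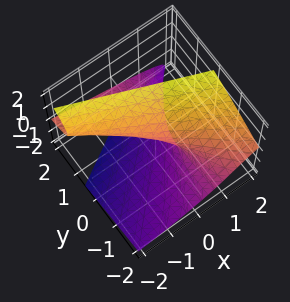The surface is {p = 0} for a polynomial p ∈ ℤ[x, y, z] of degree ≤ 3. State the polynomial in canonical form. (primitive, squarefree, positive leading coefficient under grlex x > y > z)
(a) deg p = 3. A generic line meets the surface in up to 3 points.
(b) Observable constraints: it meets the z-axis at z = 0 (among the integer gridlines); it meets the x-axis at x = 0 (among the integer gridlines); one y-axis crossing is at y = 0.
(c) Solving for integer coefficients yields p as stated.

z^3 - 2*y*z - 2*x - y - 2*z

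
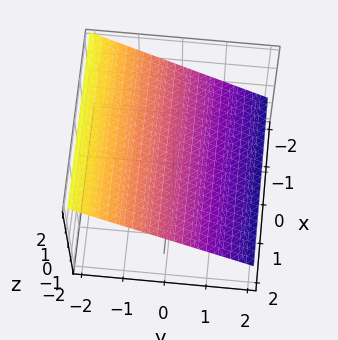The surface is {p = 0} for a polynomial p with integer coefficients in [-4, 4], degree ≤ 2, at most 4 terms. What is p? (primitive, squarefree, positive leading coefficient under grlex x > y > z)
2*y + 3*z - 2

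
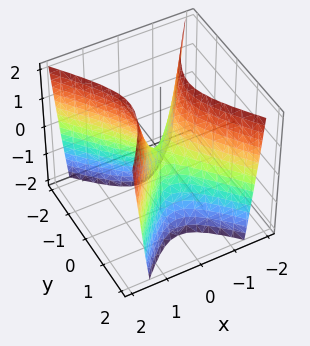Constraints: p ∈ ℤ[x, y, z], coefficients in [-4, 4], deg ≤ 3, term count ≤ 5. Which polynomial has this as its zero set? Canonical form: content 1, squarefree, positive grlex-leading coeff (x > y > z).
1. deg p = 2. A hyperbolic paraboloid; a quadric.
2. Symmetries: mirror symmetry x ↦ −x ⇒ only even powers of x; it's symmetric under y → −y, forcing even powers of y.
3. Observable constraints: one z-axis crossing is at z = 0; it crosses the y-axis at the gridline y = 0; it meets the x-axis at x = 0 (among the integer gridlines).
4. Solving for integer coefficients yields p as stated.

3*x^2 - 2*y^2 - z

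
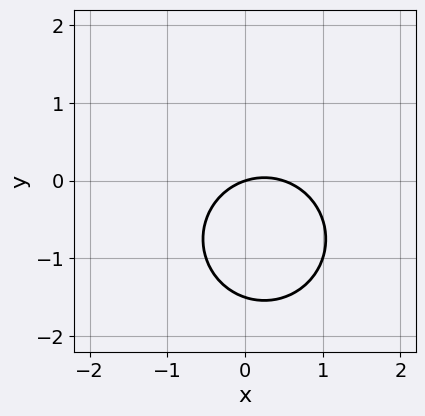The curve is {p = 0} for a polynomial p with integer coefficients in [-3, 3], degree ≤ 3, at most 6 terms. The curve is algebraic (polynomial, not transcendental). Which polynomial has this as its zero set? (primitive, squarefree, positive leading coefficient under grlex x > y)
First, the degree is 2 — the shape is more complex than any degree-1 curve.
Next, against the integer gridlines: it meets the x-axis at x = 0 (among the integer gridlines); it meets the y-axis at y = 0 (among the integer gridlines).
Finally, matching integer coefficients to the picture gives p.

2*x^2 + 2*y^2 - x + 3*y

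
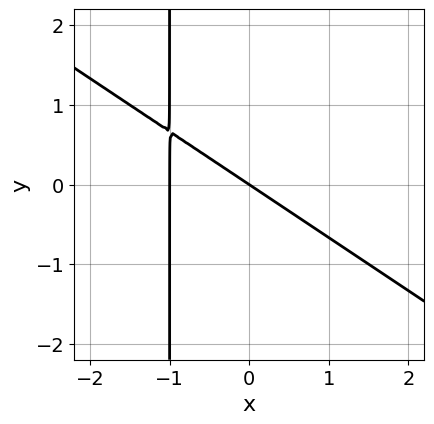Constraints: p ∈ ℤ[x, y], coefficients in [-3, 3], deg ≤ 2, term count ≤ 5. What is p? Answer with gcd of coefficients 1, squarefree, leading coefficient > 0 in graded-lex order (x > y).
2*x^2 + 3*x*y + 2*x + 3*y

deg p = 2. The shape is more complex than any degree-1 curve.
Checking where it meets the axes: among the integer gridlines, it crosses the x-axis at x ∈ {-1, 0}; it meets the y-axis at y = 0 (among the integer gridlines).
Together with the visible shape, these determine p as stated.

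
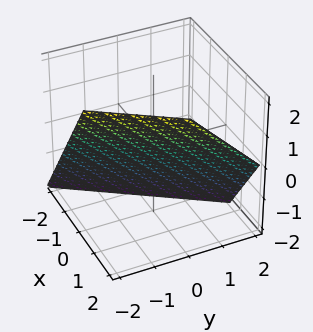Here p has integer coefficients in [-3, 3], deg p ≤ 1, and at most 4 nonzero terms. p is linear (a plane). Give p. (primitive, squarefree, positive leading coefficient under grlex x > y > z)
(a) The degree is 1 — every cross-section is a straight line — this is a plane.
(b) Observable constraints: it meets the y-axis at y = -1 (among the integer gridlines); it crosses the z-axis at the gridline z = -1.
(c) Solving for integer coefficients yields p as stated.

3*x - 2*y - 2*z - 2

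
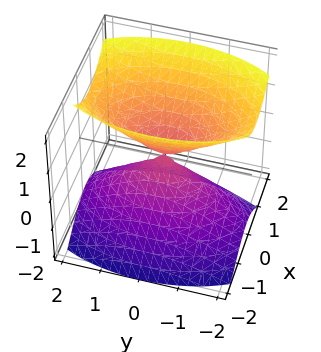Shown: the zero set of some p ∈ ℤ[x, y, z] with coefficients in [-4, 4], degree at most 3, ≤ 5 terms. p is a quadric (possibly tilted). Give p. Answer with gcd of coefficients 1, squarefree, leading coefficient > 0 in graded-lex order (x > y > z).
3*x^2 - x*z + y^2 - 2*z^2

There are 2 components. They look like related sheets of one shape, so recover p as a whole.
Degree: no degree-1 surface has this shape, so deg p = 2.
Observable constraints: it meets the x-axis at x = 0 (among the integer gridlines); it meets the z-axis at z = 0 (among the integer gridlines).
The integer polynomial consistent with all of this is the stated p.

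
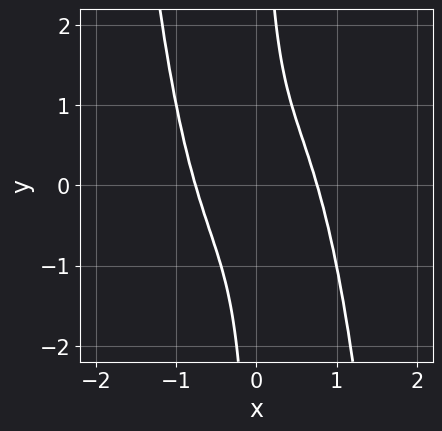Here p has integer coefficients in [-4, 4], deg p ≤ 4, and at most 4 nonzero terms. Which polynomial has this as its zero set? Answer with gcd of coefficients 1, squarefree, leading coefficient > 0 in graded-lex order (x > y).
3*x^4 + 2*x*y - 1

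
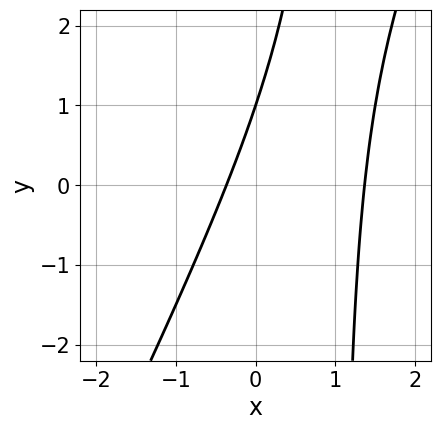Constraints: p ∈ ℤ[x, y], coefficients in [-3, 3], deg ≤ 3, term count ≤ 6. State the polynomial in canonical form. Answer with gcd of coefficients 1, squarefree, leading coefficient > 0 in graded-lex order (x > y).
1. The degree is 2 — the shape is more complex than any degree-1 curve.
2. Reading off the gridlines: it meets the y-axis at y = 1 (among the integer gridlines).
3. Fitting integer coefficients to these (and the overall shape) gives p.

2*x^2 - x*y - 2*x + y - 1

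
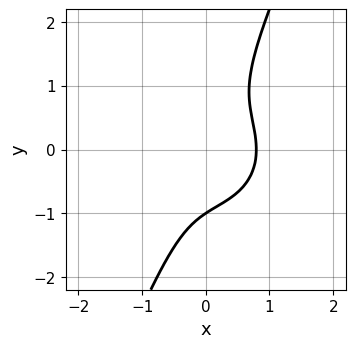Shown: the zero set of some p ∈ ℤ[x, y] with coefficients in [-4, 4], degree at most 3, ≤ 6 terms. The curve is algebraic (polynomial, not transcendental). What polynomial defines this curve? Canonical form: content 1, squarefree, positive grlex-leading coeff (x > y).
1. The degree is 3 — the shape is more complex than any degree-2 curve.
2. From the axis intercepts and sections: it crosses the y-axis at the gridline y = -1.
3. Together with the visible shape, these determine p as stated.

2*x^3 + 2*x*y^2 - y^3 - 1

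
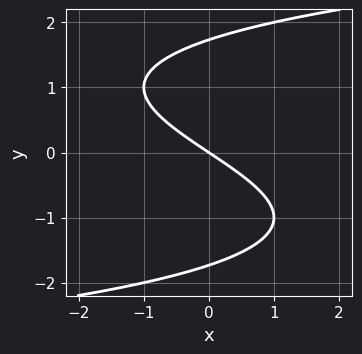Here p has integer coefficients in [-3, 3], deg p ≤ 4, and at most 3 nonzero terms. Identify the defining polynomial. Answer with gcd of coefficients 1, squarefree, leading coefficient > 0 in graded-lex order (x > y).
y^3 - 2*x - 3*y

deg p = 3.
From the axis intercepts and sections: one y-axis crossing is at y = 0; one x-axis crossing is at x = 0.
The integer polynomial consistent with all of this is the stated p.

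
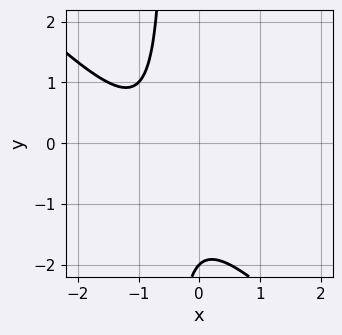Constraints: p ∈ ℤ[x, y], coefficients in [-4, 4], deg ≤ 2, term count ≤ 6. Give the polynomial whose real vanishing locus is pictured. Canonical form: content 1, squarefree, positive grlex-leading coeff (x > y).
(a) The degree is 2 — no degree-1 curve has this shape.
(b) From the axis intercepts and sections: the curve avoids every integer x-axis point in the box; it meets the y-axis at y = -2 (among the integer gridlines).
(c) Together with the visible shape, these determine p as stated.

2*x^2 + 2*x*y + 3*x + y + 2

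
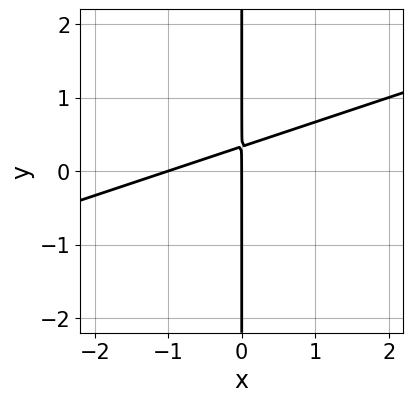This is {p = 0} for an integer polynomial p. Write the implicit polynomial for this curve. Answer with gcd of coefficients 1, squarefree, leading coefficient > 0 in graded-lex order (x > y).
x^2 - 3*x*y + x

First, the degree is 2 — no degree-1 curve has this shape.
Then, checking where it meets the axes: the x-axis gridline crossings are at x ∈ {-1, 0}; every point of the y-axis in the box is on the curve.
Finally, putting this together gives p.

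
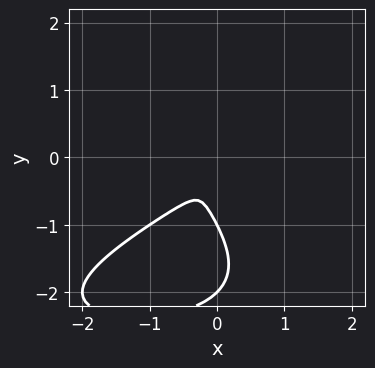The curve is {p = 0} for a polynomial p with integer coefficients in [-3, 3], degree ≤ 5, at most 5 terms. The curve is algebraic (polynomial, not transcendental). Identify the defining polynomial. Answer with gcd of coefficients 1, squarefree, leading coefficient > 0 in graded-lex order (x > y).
y^4 + 3*y^3 + 2*x^2 - 2*x*y + 2*y^2

1. The degree is 4 — no degree-3 curve has this shape.
2. From the axis intercepts and sections: the y-axis gridline crossings are at y ∈ {-2, -1}.
3. Fitting integer coefficients to these (and the overall shape) gives p.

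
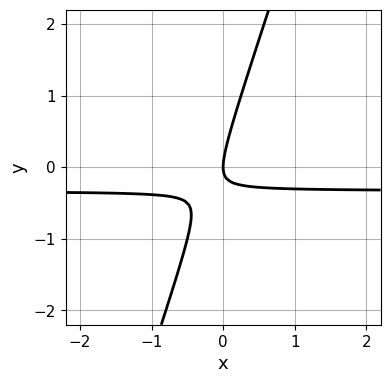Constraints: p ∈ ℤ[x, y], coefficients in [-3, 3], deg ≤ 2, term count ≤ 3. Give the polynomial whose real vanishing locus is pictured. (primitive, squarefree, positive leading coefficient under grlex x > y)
3*x*y - y^2 + x

1. The degree is 2 — a generic line meets the curve in up to 2 points.
2. Against the integer gridlines: one y-axis crossing is at y = 0; it crosses the x-axis at the gridline x = 0.
3. Solving for integer coefficients yields p as stated.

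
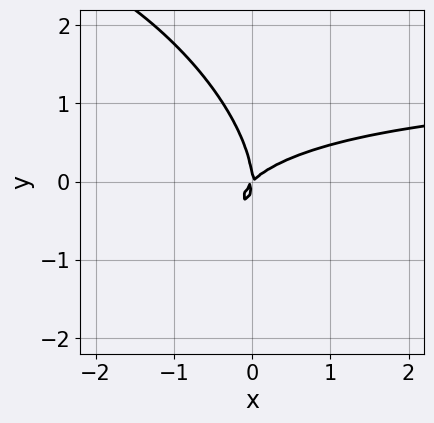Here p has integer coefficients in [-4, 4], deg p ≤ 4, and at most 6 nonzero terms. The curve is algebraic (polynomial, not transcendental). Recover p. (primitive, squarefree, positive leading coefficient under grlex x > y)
2*x^2*y + 2*x*y^2 + 2*y^3 - 3*x^2 + 3*x*y

The degree is 3 — the shape is more complex than any degree-2 curve.
Reading off the gridlines: it crosses the x-axis at the gridline x = 0; it meets the y-axis at y = 0 (among the integer gridlines).
Fitting integer coefficients to these (and the overall shape) gives p.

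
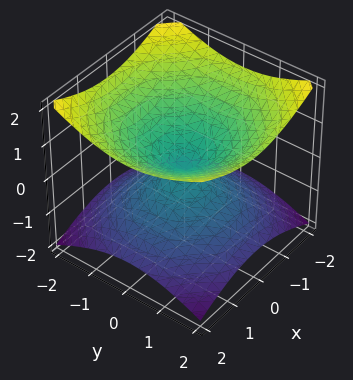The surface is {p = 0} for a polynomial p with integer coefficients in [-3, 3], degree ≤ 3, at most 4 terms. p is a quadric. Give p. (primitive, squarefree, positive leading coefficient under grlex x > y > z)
1. deg p = 2. Two nappes meeting at a single point; a quadric.
2. Symmetries: it's symmetric under z → −z, forcing even powers of z; the z-axis is an axis of rotation, so x and y enter only as x² + y².
3. Checking where it meets the axes: a circular section at z = -1 has radius between 1 and 2; one z-axis crossing is at z = 0; it crosses the x-axis at the gridline x = 0; it meets the y-axis at y = 0 (among the integer gridlines).
4. Solving for integer coefficients yields p as stated.

x^2 + y^2 - 2*z^2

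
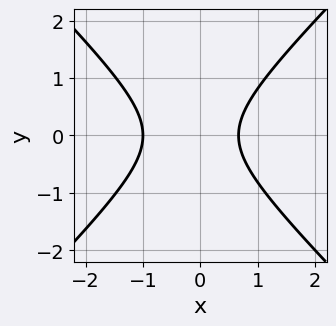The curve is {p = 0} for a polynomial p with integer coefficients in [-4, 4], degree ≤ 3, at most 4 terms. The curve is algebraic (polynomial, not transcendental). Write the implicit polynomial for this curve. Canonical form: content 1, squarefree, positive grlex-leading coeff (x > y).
3*x^2 - 3*y^2 + x - 2

First, the degree is 2 — no degree-1 curve has this shape.
Next, symmetries: it's symmetric under y → −y, forcing even powers of y.
Next, checking where it meets the axes: one x-axis crossing is at x = -1; it misses every integer gridline on the y-axis.
Finally, assembling these constraints gives the stated polynomial.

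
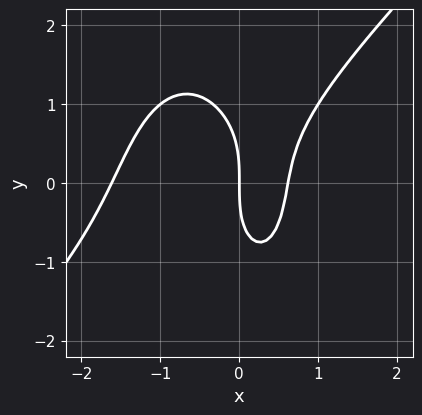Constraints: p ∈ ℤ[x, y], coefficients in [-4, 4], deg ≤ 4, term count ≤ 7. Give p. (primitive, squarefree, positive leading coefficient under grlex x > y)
3*x^3 - 2*x^2*y - y^3 + 3*x^2 - 3*x

1. The degree is 3 — a generic line meets the curve in up to 3 points.
2. Checking where it meets the axes: one x-axis crossing is at x = 0; it meets the y-axis at y = 0 (among the integer gridlines).
3. The integer polynomial consistent with all of this is the stated p.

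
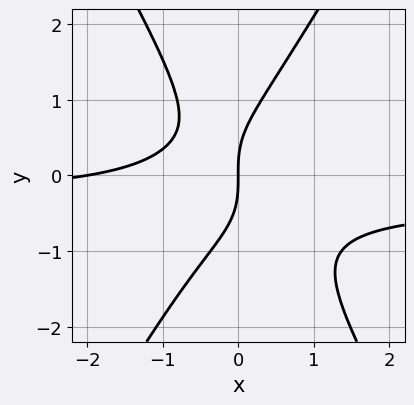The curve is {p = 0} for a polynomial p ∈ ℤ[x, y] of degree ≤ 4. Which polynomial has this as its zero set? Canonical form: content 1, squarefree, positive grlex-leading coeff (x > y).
First, degree: the shape is more complex than any degree-2 curve, so deg p = 3.
Then, checking where it meets the axes: it crosses the y-axis at the gridline y = 0; among the integer gridlines, it crosses the x-axis at x ∈ {-2, 0}.
Finally, fitting integer coefficients to these (and the overall shape) gives p.

3*x^2*y - y^3 + x^2 + 2*x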